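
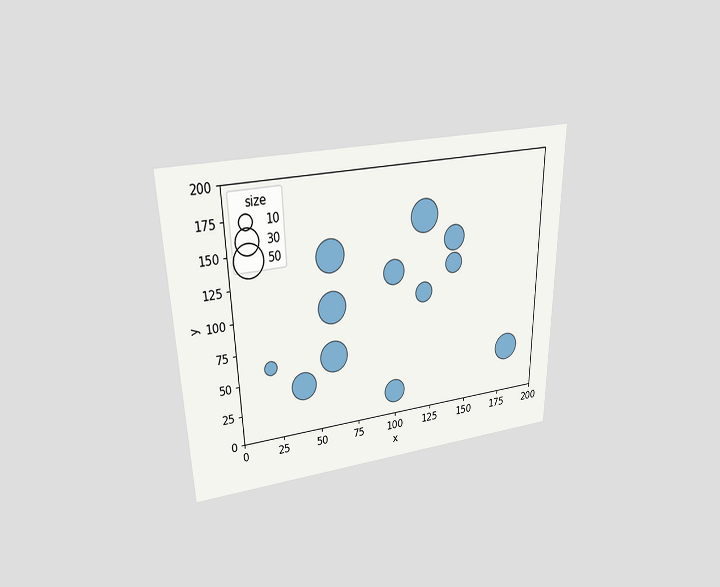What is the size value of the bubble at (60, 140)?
The chart is viewed slightly from above. Matching the bubble at (60, 140) against the size legend gives 50.

50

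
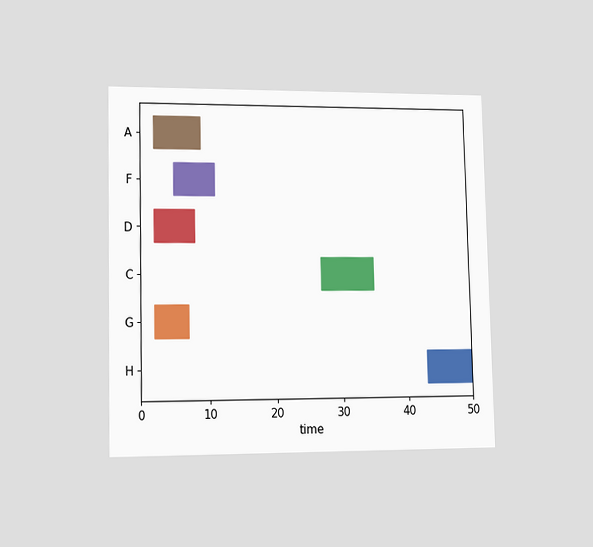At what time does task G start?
The chart is viewed slightly from the left. The G bar begins at t=2.

2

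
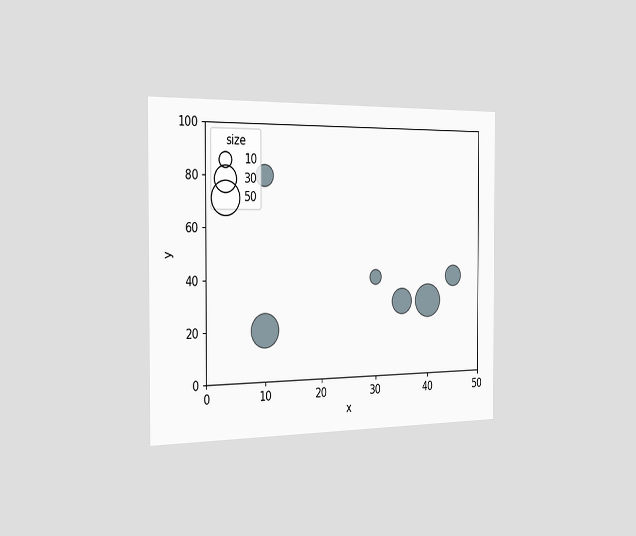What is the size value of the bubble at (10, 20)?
50

The chart is viewed slightly from the left. Matching the bubble at (10, 20) against the size legend gives 50.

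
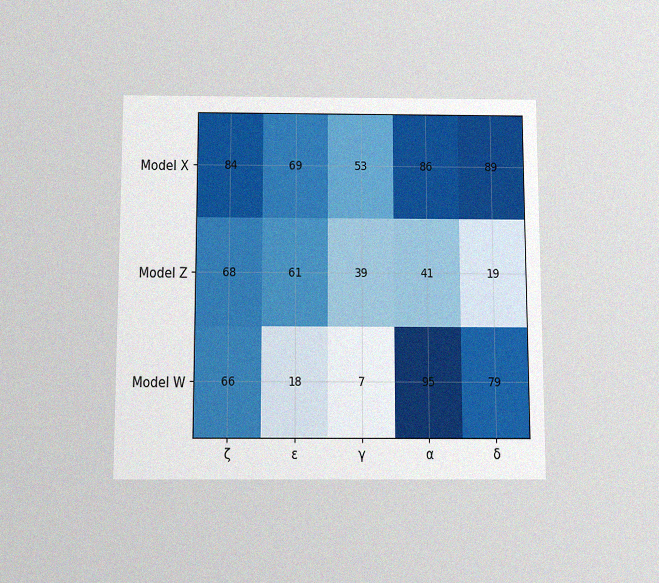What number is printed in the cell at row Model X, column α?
86

The chart is viewed slightly from below, with some photo noise. The (Model X, α) cell reads 86.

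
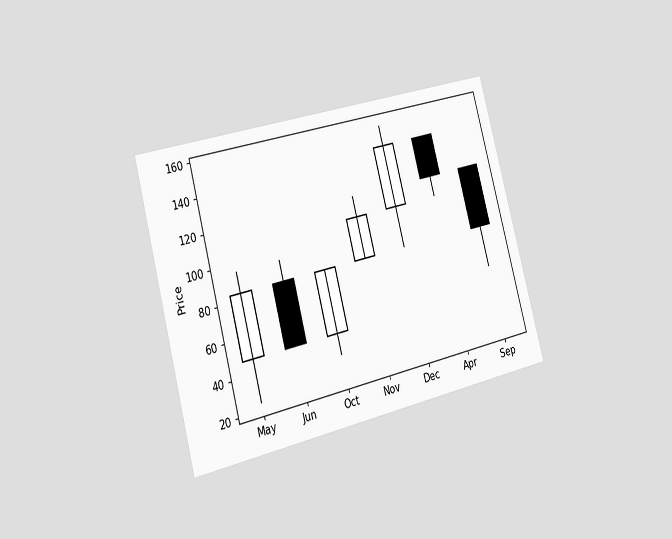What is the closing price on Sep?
The chart is tilted about 15° counter-clockwise and viewed slightly from the left. The Sep candle closes at 84.

84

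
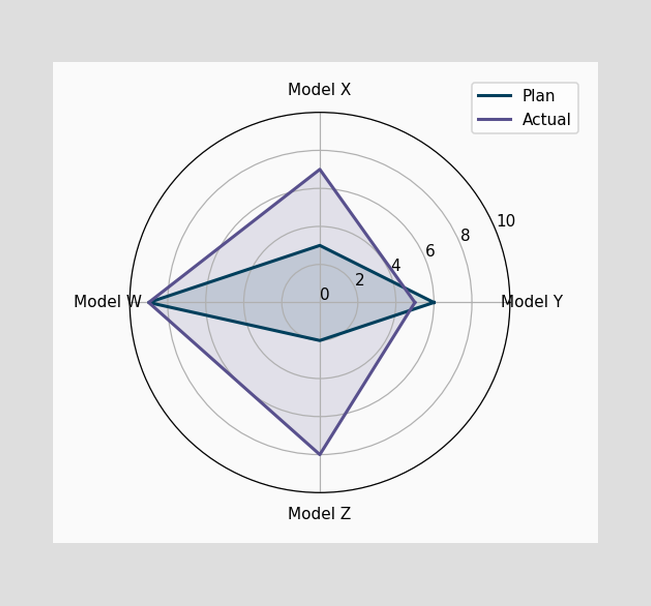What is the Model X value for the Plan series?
3

On the Model X axis, Plan reaches 3.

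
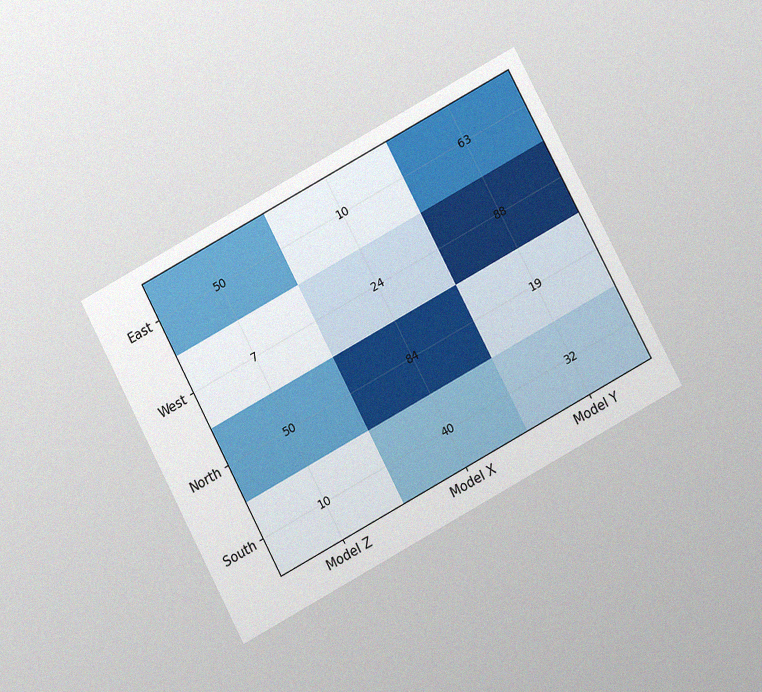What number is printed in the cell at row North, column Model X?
The chart is tilted about 28° counter-clockwise and viewed at a slight angle, with some photo noise. The (North, Model X) cell reads 84.

84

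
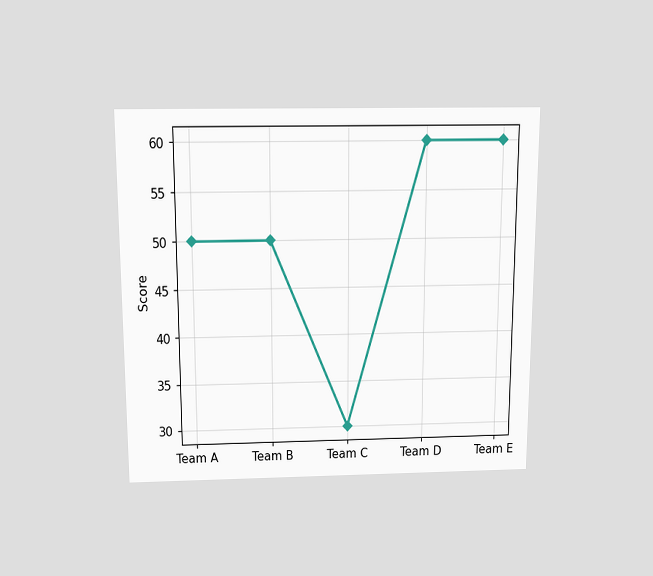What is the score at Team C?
30

The chart is viewed slightly from above. At Team C, the line is at 30.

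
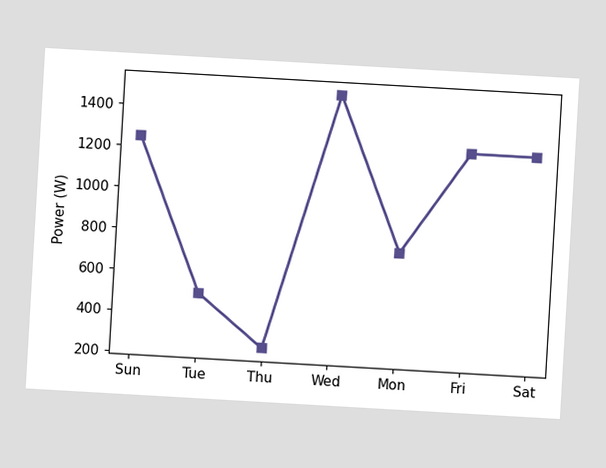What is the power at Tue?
500W

The chart is tilted about 3° clockwise. At Tue, the line is at 500W.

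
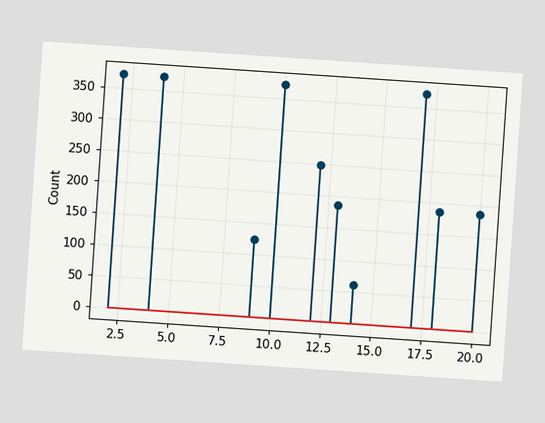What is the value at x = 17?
The chart is tilted about 4° clockwise. The stem at x=17 reaches 372.

372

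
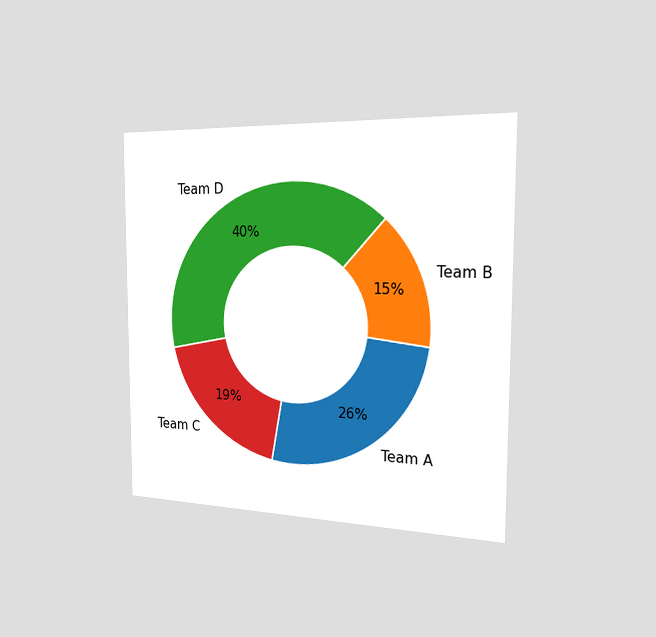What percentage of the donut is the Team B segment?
15%

The chart is viewed slightly from the right. The Team B segment takes up 15% of the ring.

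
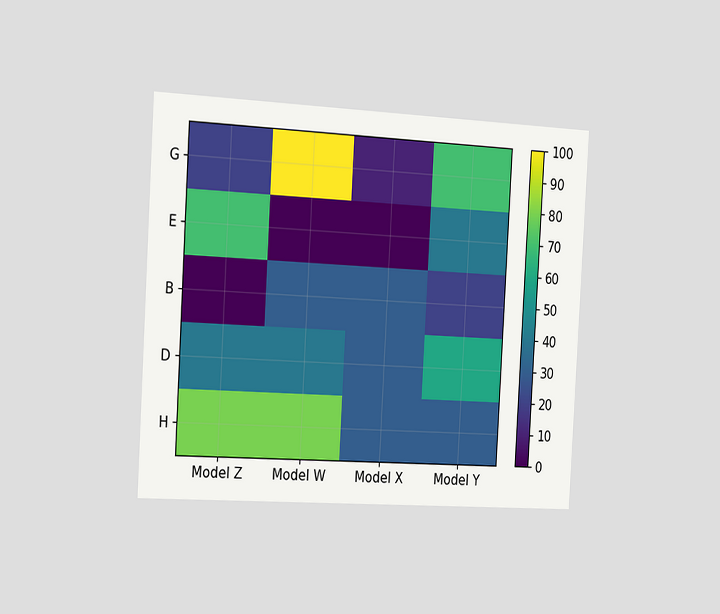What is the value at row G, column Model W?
The chart is tilted about 3° clockwise and viewed slightly from the left. Matching cell (G, Model W) against the colorbar gives 100.

100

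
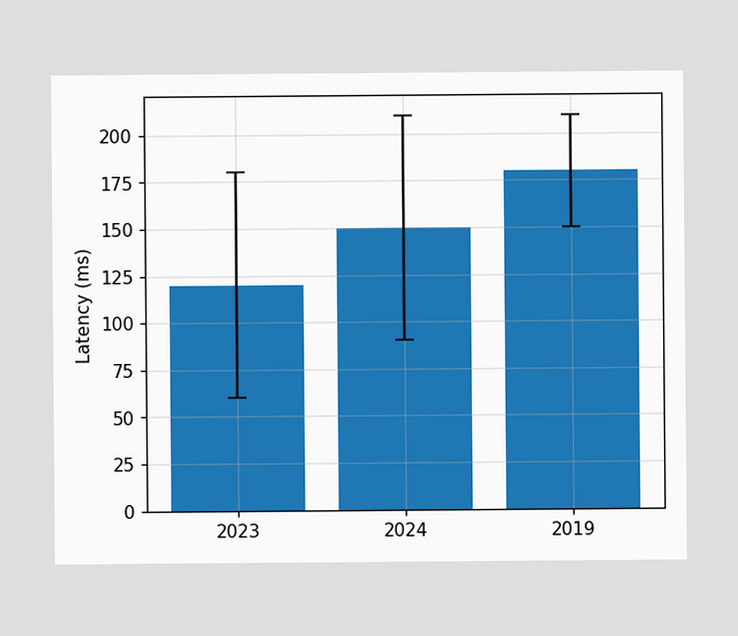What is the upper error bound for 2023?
180ms

The 2023 bar's upper whisker reaches 180ms.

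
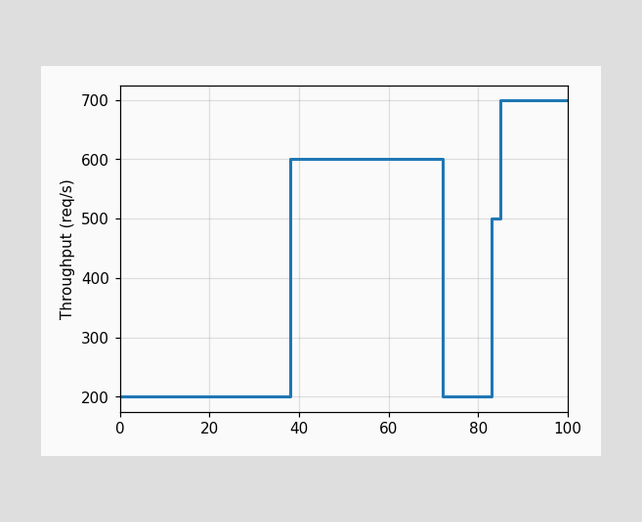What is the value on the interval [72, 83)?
On [72, 83) the step sits at 200req/s.

200req/s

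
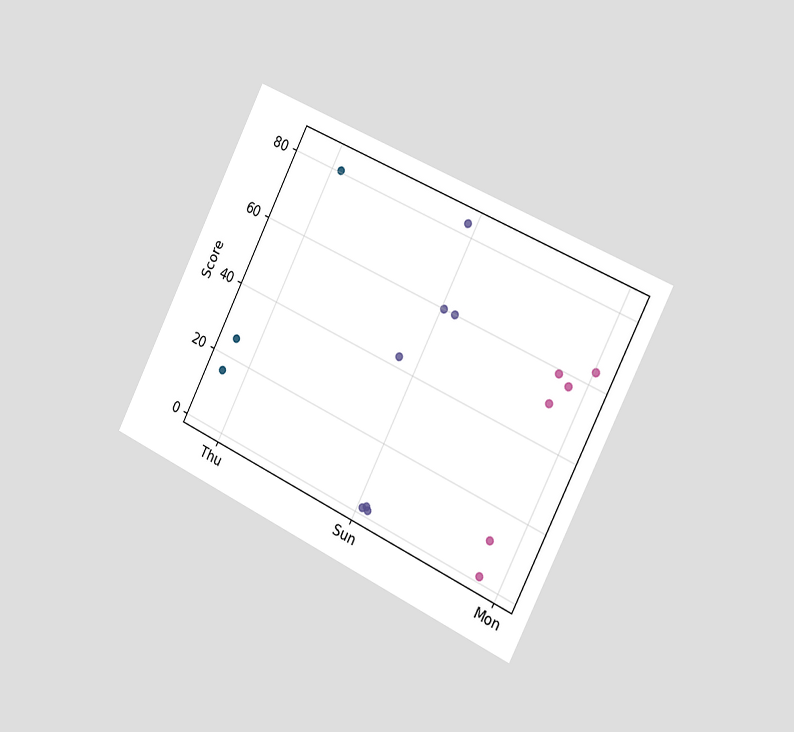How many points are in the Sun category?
7

The chart is tilted about 26° clockwise and viewed slightly from the right. Counting the markers in the Sun column gives 7.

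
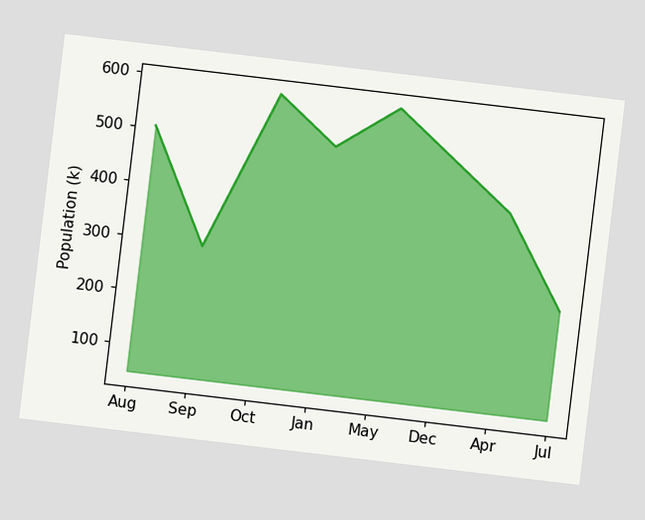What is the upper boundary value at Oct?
588k

The chart is tilted about 7° clockwise. At Oct the upper boundary is at 588k.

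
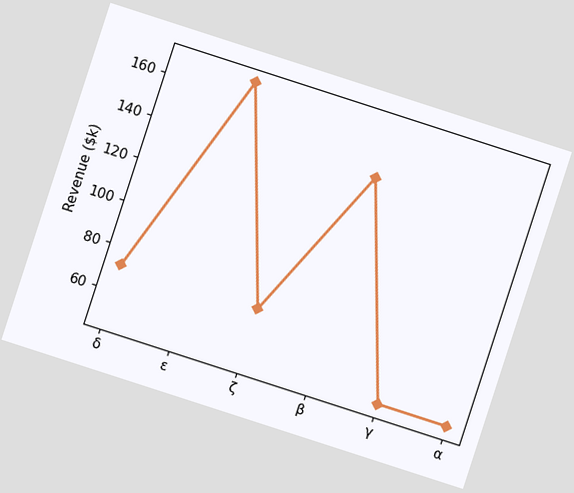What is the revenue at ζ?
The chart is tilted about 18° clockwise. At ζ, the line is at $72k.

$72k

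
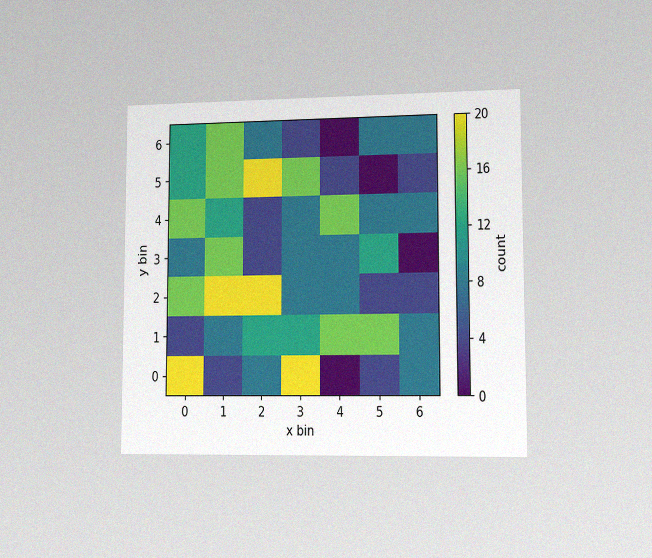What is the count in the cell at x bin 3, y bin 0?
The chart is viewed slightly from the right, with some photo noise. Matching the cell (3, 0) against the colorbar gives 20.

20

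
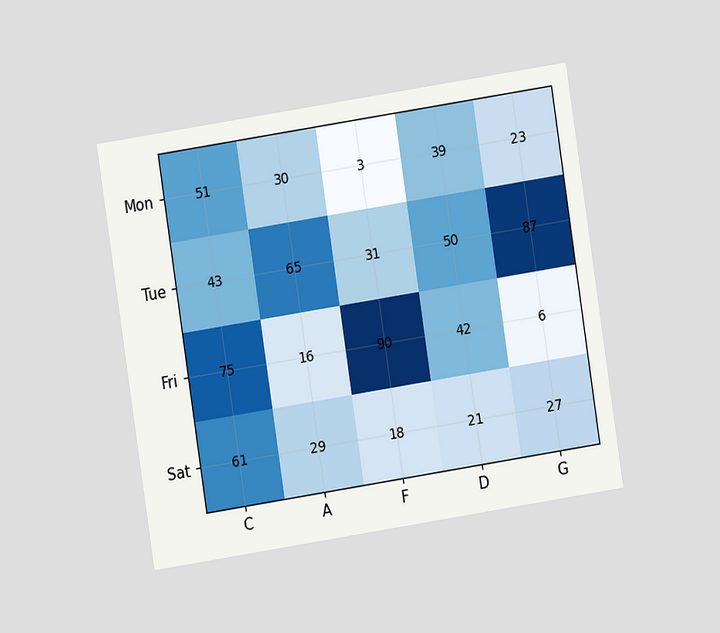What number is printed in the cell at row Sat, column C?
The chart is tilted about 9° counter-clockwise and viewed at a slight angle. The (Sat, C) cell reads 61.

61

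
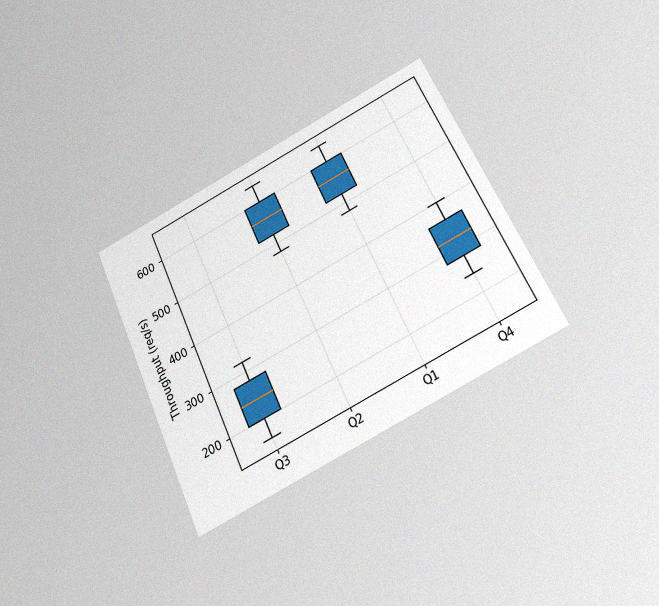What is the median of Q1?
The chart is tilted about 25° counter-clockwise and viewed slightly from below, with some photo noise. The median line in the Q1 box sits at 560req/s.

560req/s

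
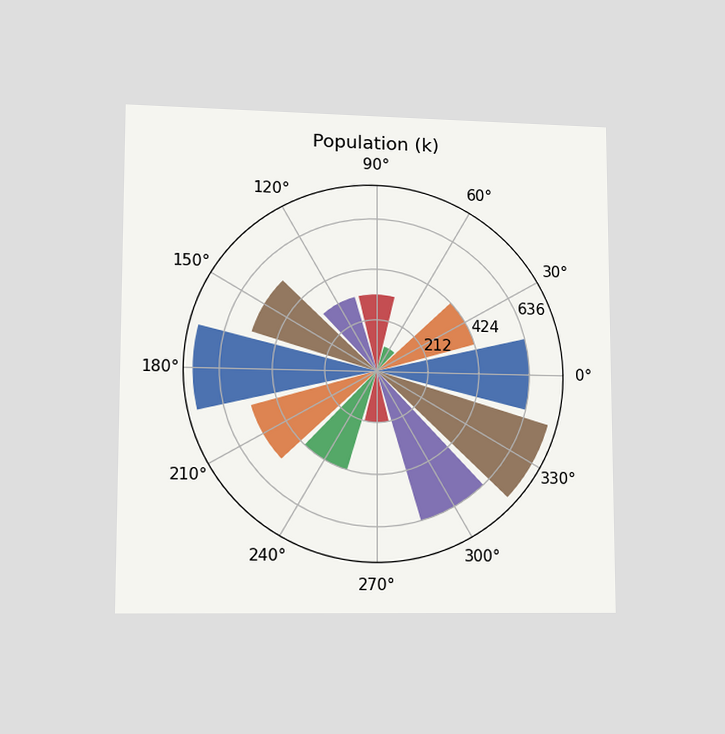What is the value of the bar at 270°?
The chart is viewed at a slight angle. The bar at 270° reaches 212k on the radial axis.

212k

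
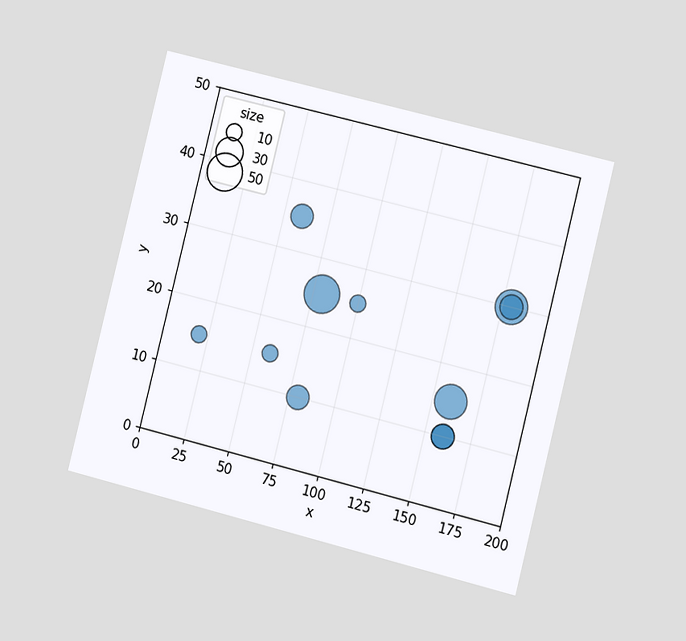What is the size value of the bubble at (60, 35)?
20

The chart is tilted about 14° clockwise and viewed at a slight angle. Matching the bubble at (60, 35) against the size legend gives 20.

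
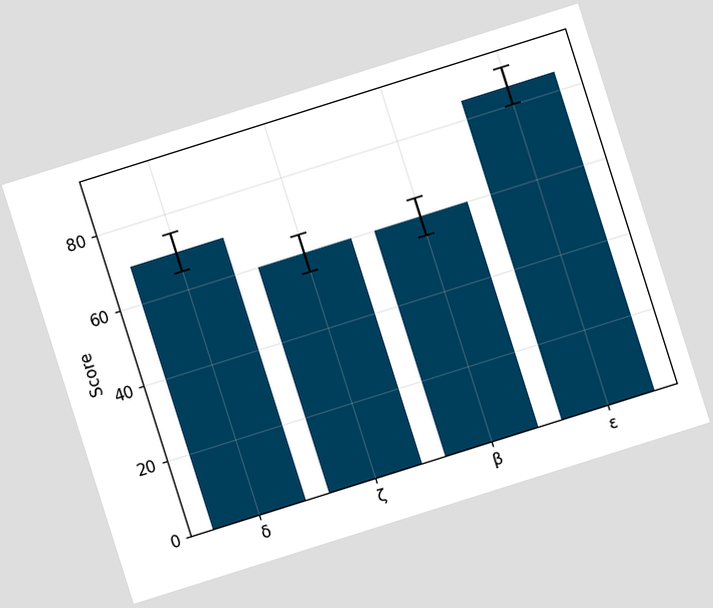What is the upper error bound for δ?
The chart is tilted about 17° counter-clockwise. The δ bar's upper whisker reaches 75.

75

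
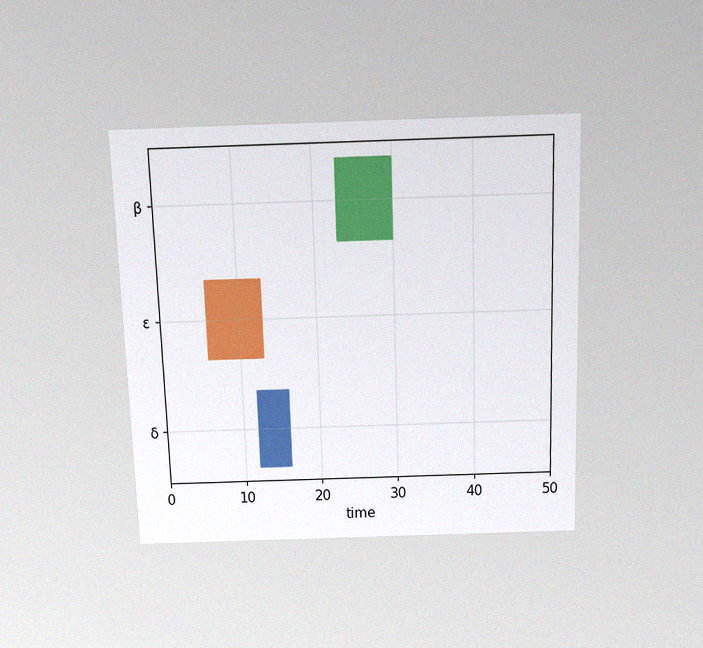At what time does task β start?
The chart is viewed slightly from above, with some photo noise. The β bar begins at t=23.

23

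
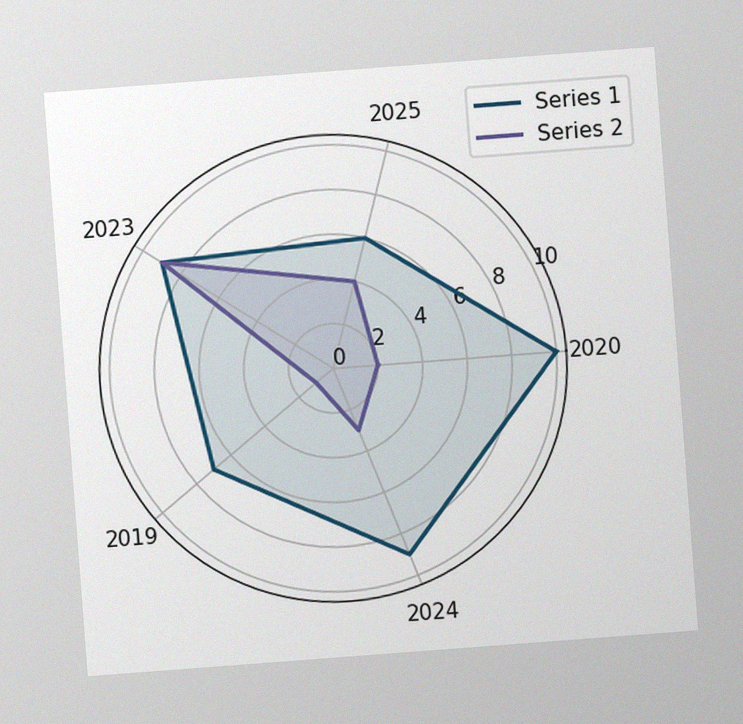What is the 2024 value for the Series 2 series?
The chart is tilted about 4° counter-clockwise, with some photo noise. On the 2024 axis, Series 2 reaches 3.

3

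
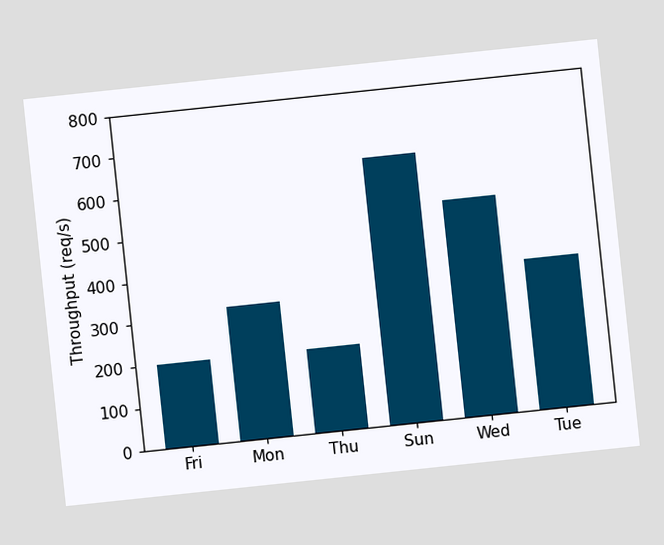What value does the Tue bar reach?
360req/s

The chart is tilted about 6° counter-clockwise. Reading along the chart's y-axis, the Tue bar reaches 360req/s.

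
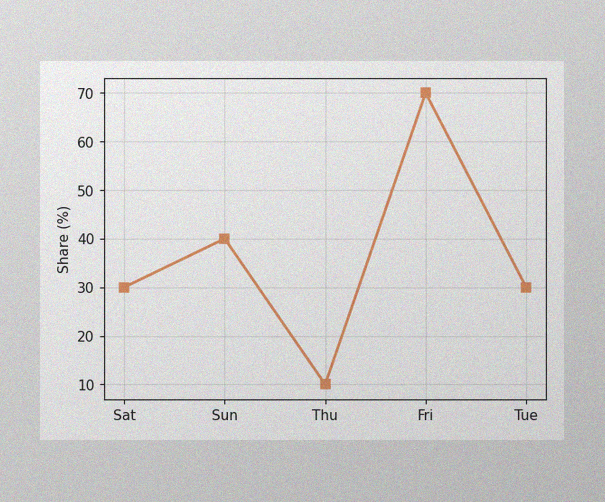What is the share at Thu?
The image has some photo noise and uneven lighting. At Thu, the line is at 10%.

10%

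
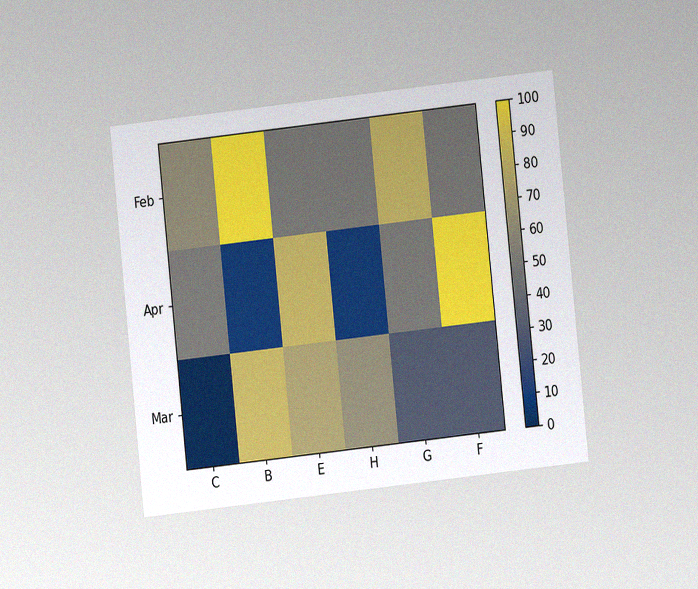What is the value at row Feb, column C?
60

The chart is tilted about 6° counter-clockwise and viewed at a slight angle, with some photo noise. Matching cell (Feb, C) against the colorbar gives 60.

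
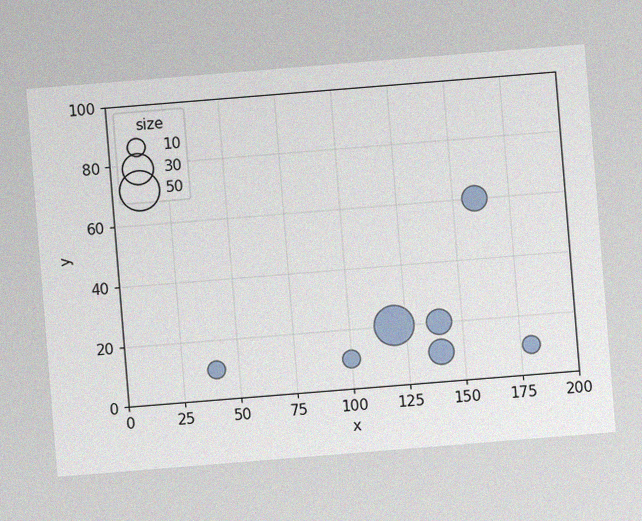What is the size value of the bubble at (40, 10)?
10

The chart is tilted about 5° counter-clockwise, with some photo noise. Matching the bubble at (40, 10) against the size legend gives 10.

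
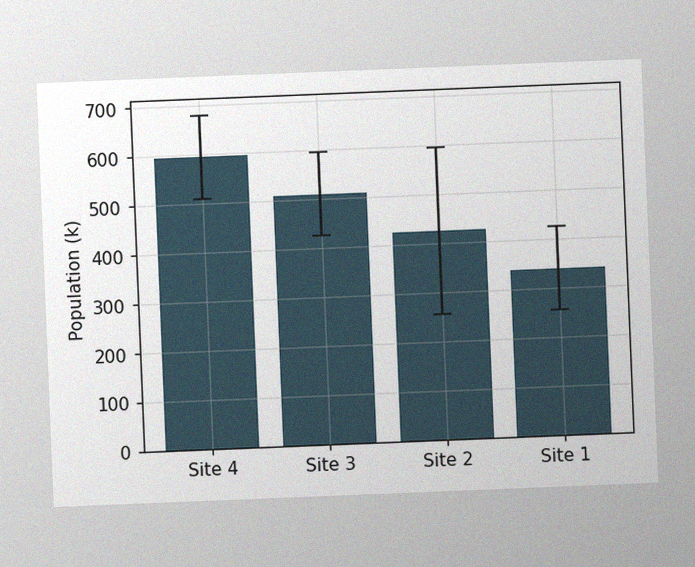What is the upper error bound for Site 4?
680k

The chart is tilted about 2° counter-clockwise, with some photo noise. The Site 4 bar's upper whisker reaches 680k.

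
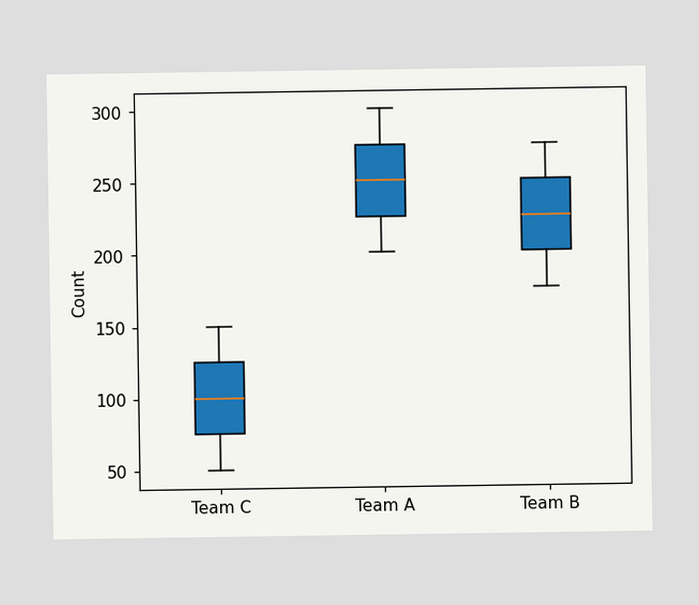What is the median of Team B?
225

The median line in the Team B box sits at 225.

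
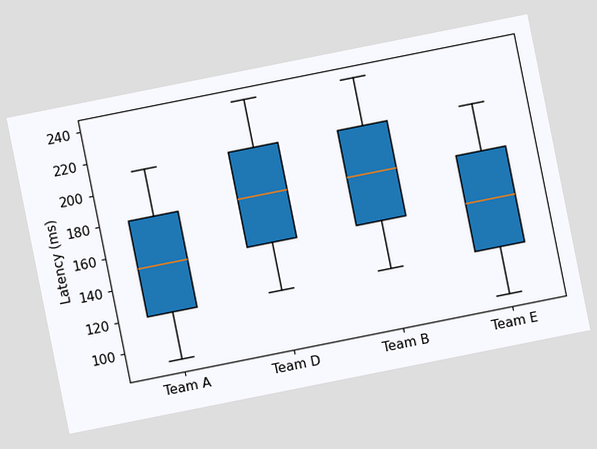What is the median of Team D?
180ms

The chart is tilted about 11° counter-clockwise. The median line in the Team D box sits at 180ms.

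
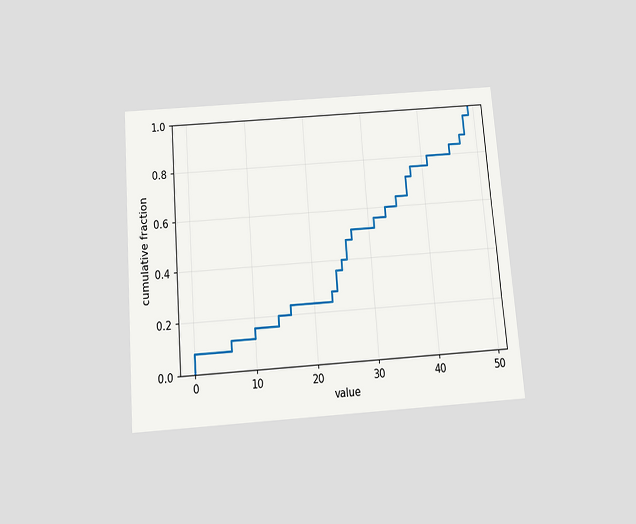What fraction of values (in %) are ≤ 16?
24%

The chart is tilted about 5° counter-clockwise and viewed slightly from below. At x=16 the ECDF step is at 24%.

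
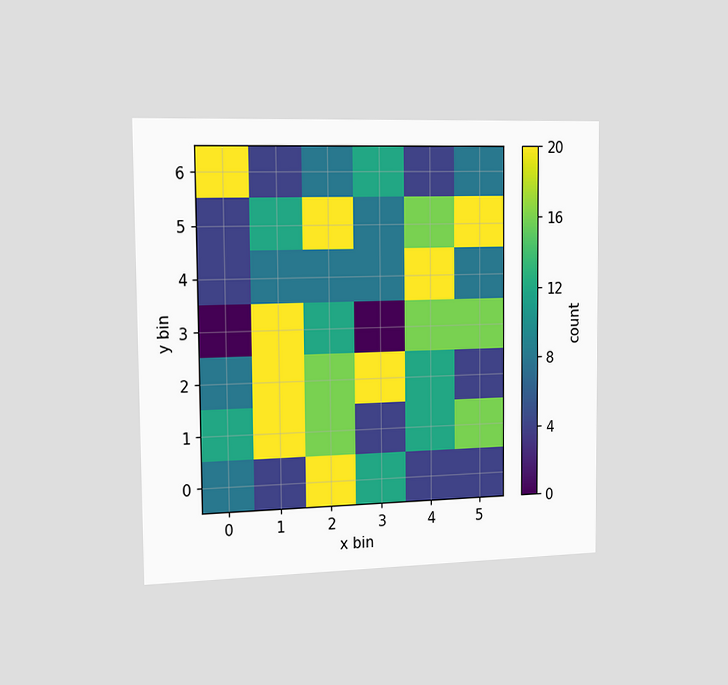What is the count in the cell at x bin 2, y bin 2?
16

The chart is viewed slightly from the left. Matching the cell (2, 2) against the colorbar gives 16.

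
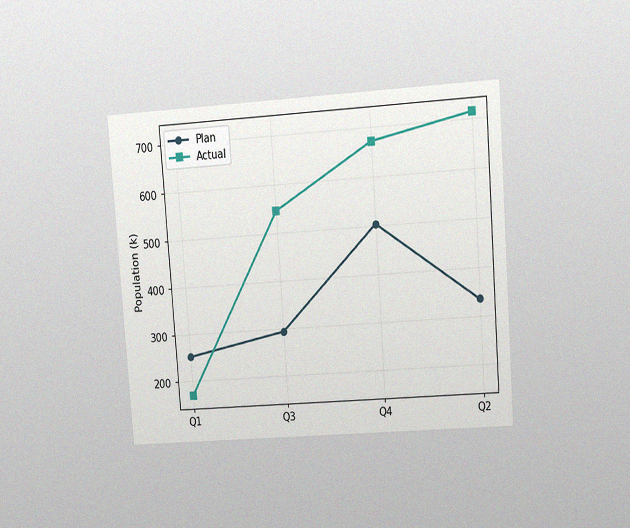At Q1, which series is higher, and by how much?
Plan, by 84k

The chart is tilted about 4° counter-clockwise and viewed at a slight angle, with some photo noise. At Q1, Plan sits above the other line by 84k.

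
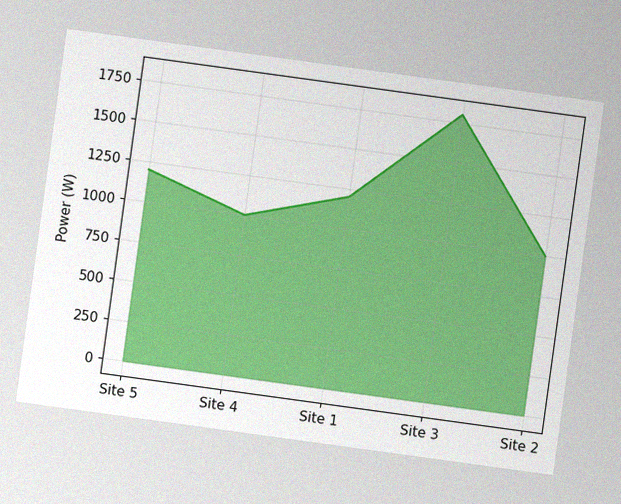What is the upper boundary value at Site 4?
1000W

The chart is tilted about 8° clockwise, with some photo noise. At Site 4 the upper boundary is at 1000W.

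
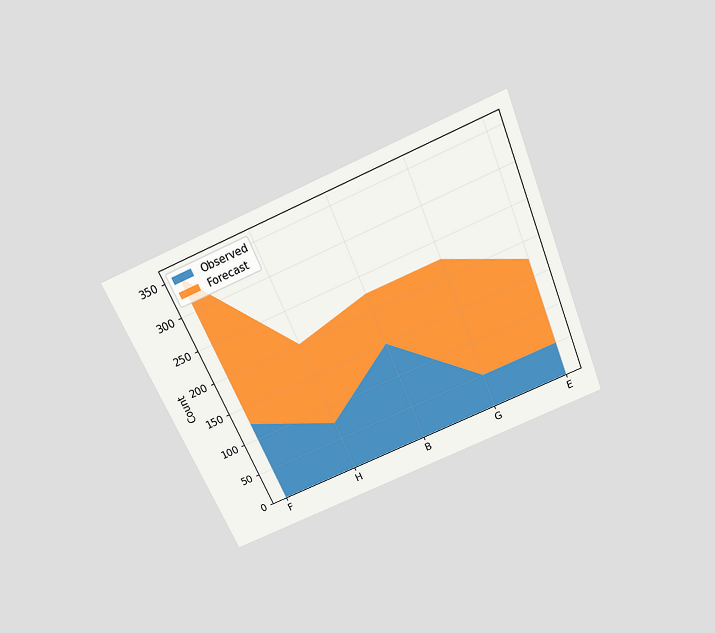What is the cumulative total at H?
The chart is tilted about 23° counter-clockwise and viewed slightly from above. The stacked total at H reaches 200.

200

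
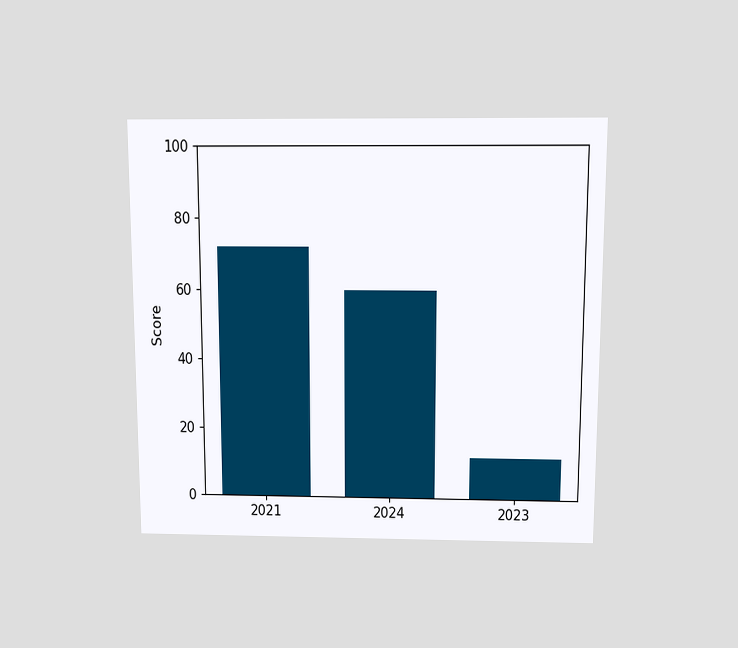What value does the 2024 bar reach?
The chart is viewed slightly from above. Reading along the chart's y-axis, the 2024 bar reaches 60.

60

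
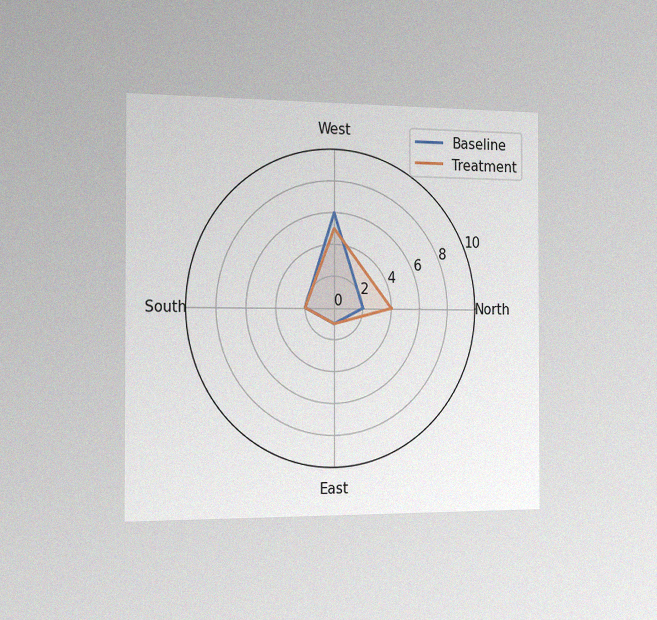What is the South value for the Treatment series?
2

The chart is viewed slightly from the left, with some photo noise. On the South axis, Treatment reaches 2.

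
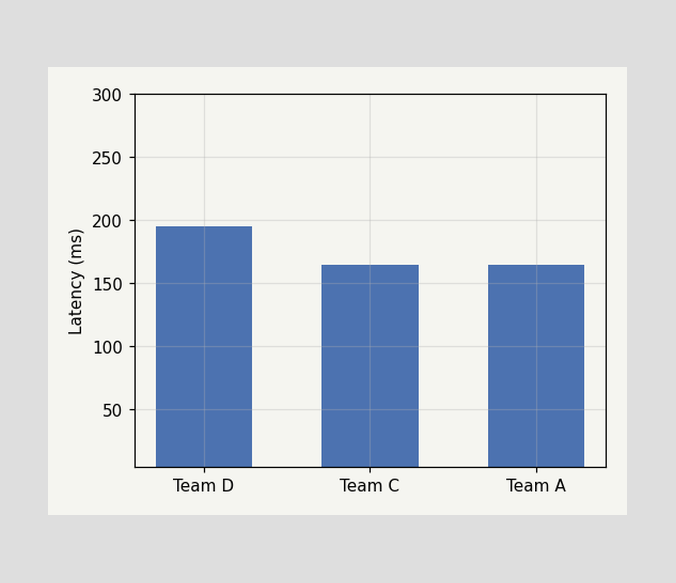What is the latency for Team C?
165ms

Reading along the chart's y-axis, the Team C bar reaches 165ms.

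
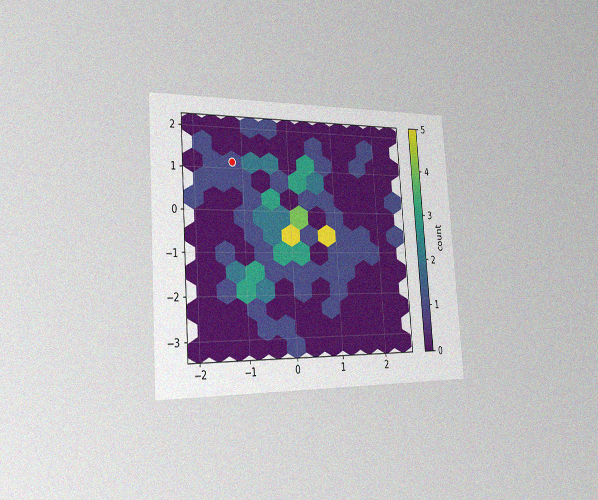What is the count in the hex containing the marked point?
The chart is tilted about 4° counter-clockwise and viewed slightly from the left, with some photo noise. The marked hex reads 1 on the colorbar.

1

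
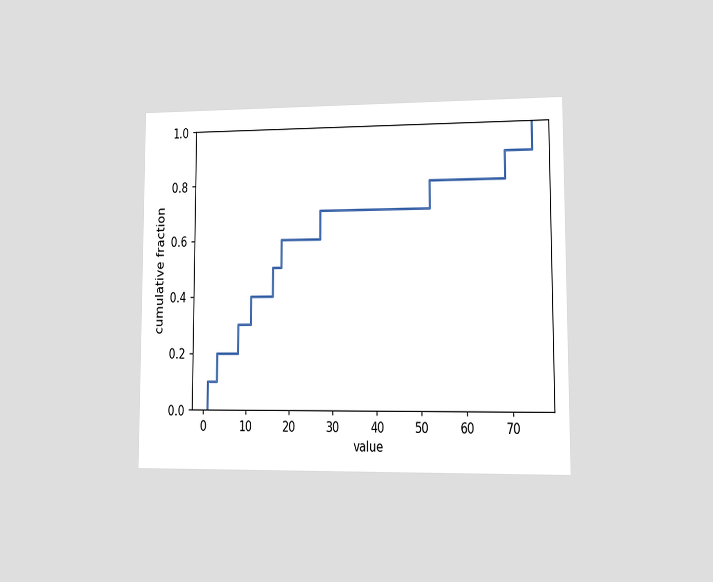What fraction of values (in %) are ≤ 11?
The chart is viewed at a slight angle. At x=11 the ECDF step is at 40%.

40%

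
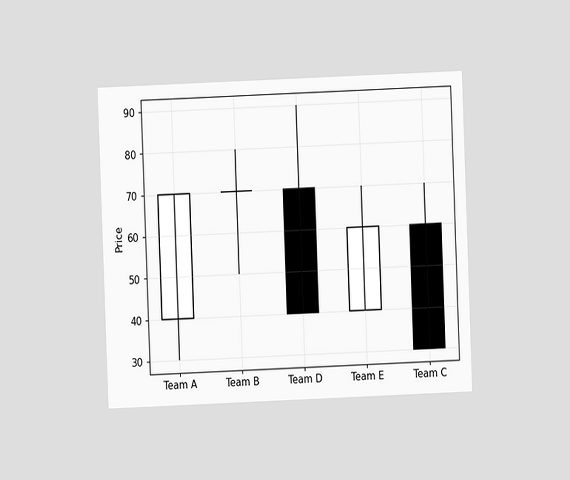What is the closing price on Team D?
The chart is tilted about 2° counter-clockwise and viewed at a slight angle. The Team D candle closes at 40.

40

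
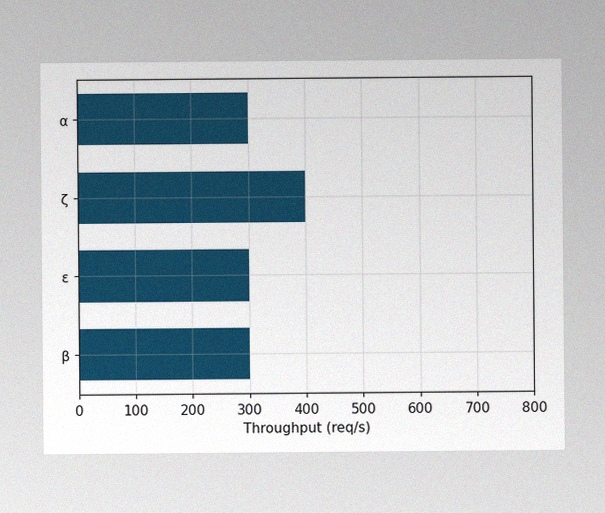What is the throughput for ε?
300req/s

The image has some photo noise and uneven lighting. Reading along the chart's x-axis, the ε bar reaches 300req/s.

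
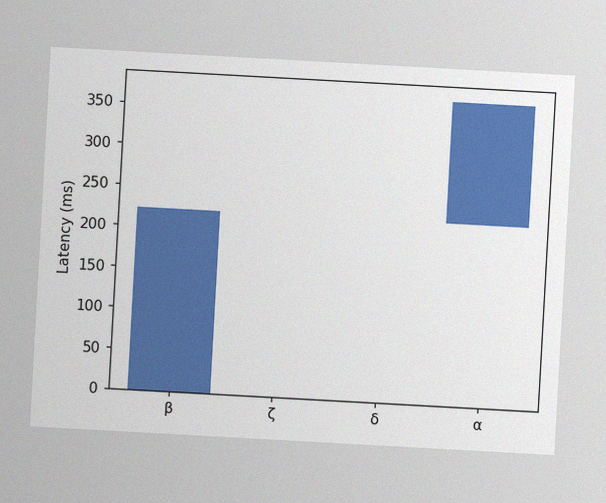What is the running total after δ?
222ms

The chart is tilted about 3° clockwise, with some photo noise. After δ the running total reaches 222ms.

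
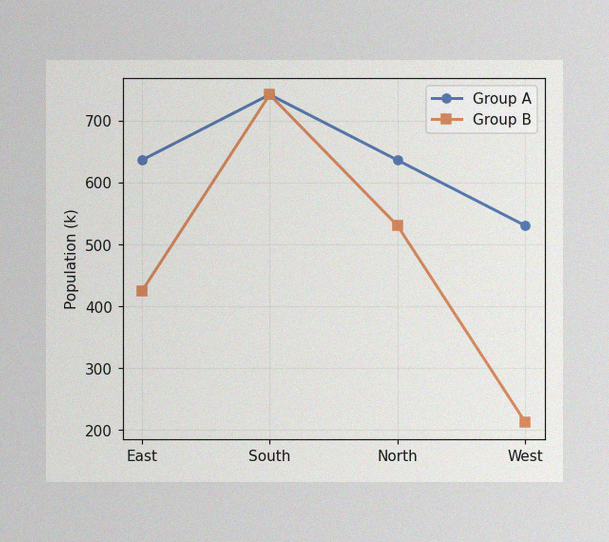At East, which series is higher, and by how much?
The image has some photo noise and uneven lighting. At East, Group A sits above the other line by 212k.

Group A, by 212k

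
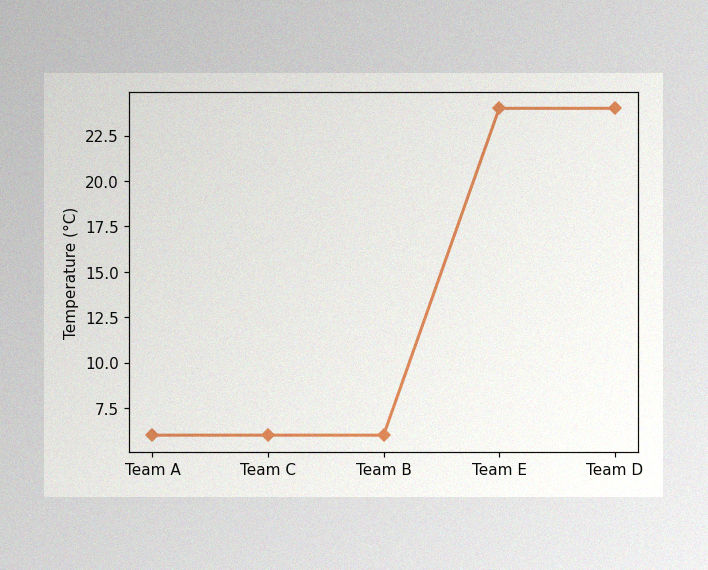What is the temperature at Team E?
The image has some photo noise and uneven lighting. At Team E, the line is at 24°C.

24°C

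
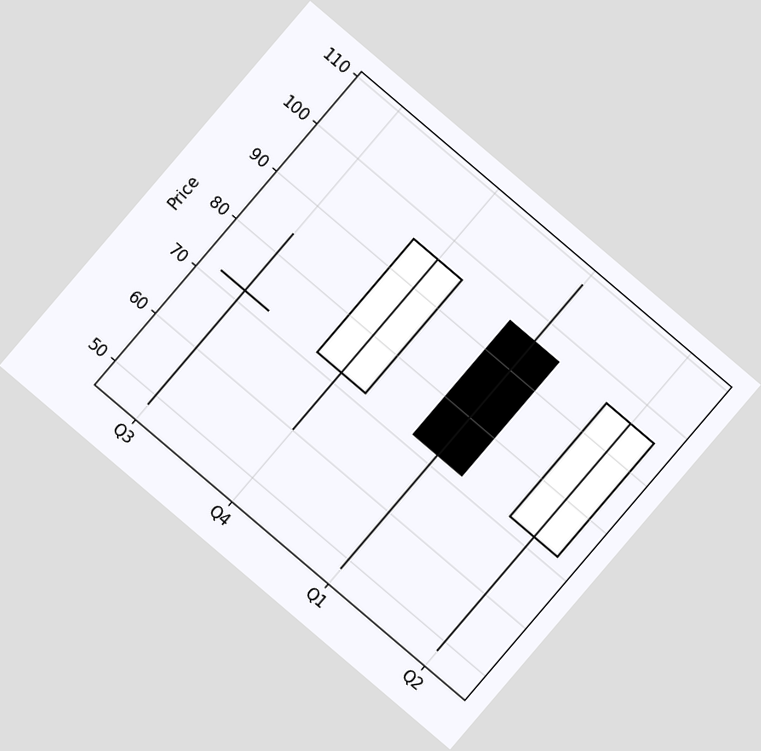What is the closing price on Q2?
96

The chart is tilted about 40° clockwise. The Q2 candle closes at 96.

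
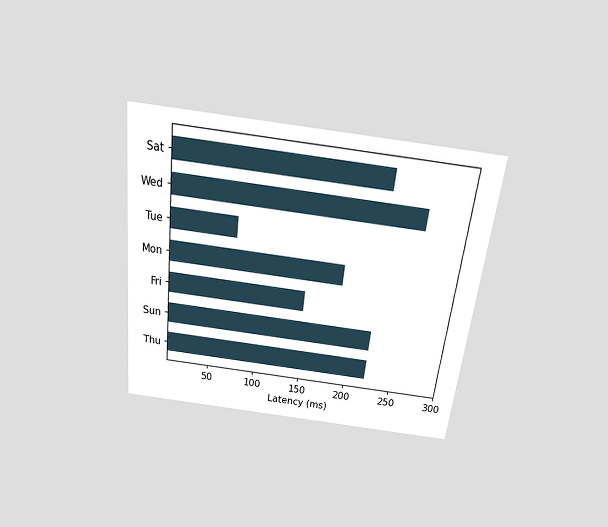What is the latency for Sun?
The chart is tilted about 7° clockwise and viewed slightly from above. Reading along the chart's x-axis, the Sun bar reaches 222ms.

222ms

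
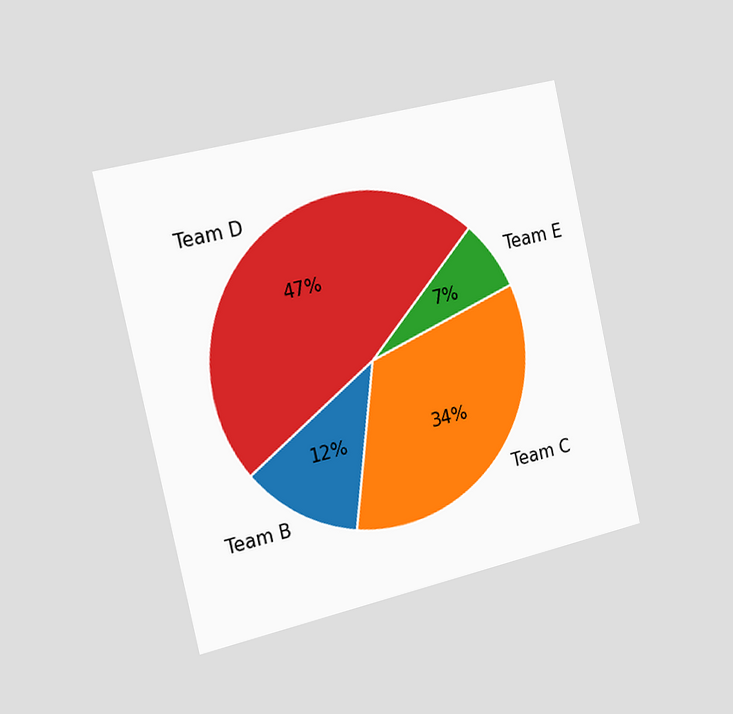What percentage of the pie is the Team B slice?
12%

The chart is tilted about 13° counter-clockwise and viewed slightly from the left. The Team B slice takes up 12% of the pie.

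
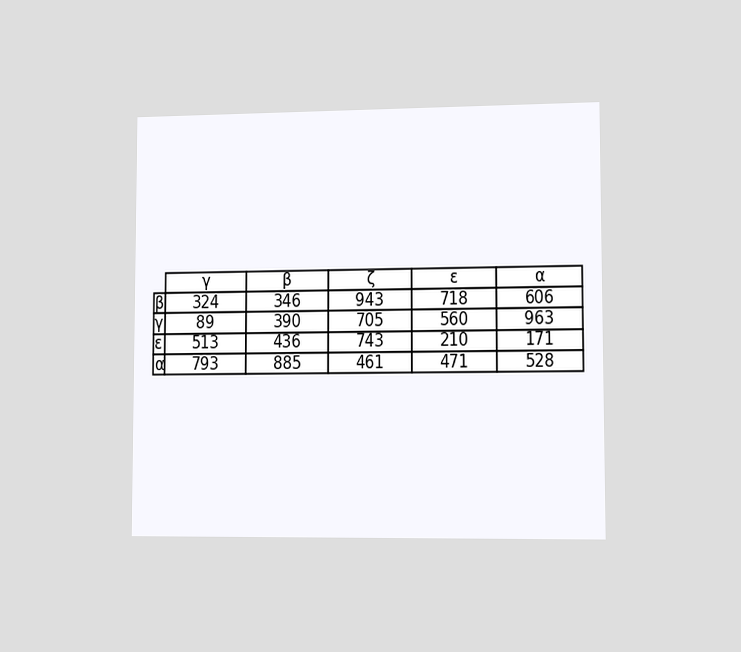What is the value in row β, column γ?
324

The chart is viewed slightly from the right. The (β, γ) cell reads 324.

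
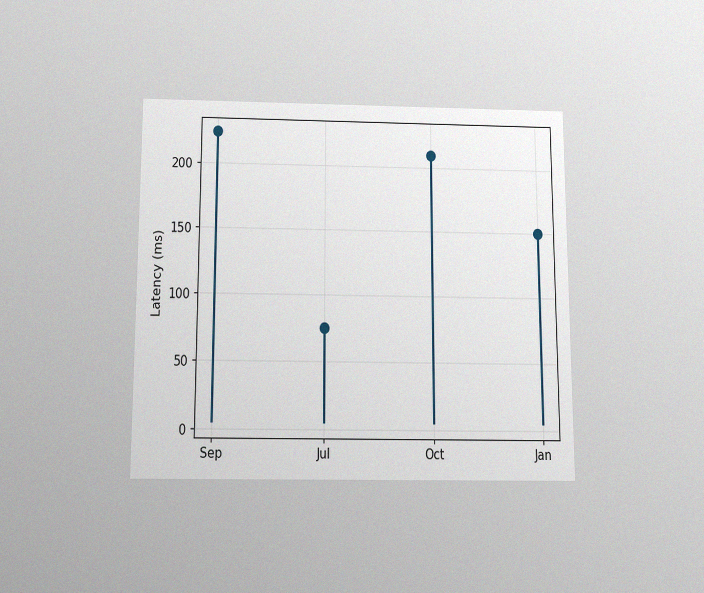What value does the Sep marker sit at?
The chart is viewed slightly from below, with some photo noise. The Sep marker sits at 225ms.

225ms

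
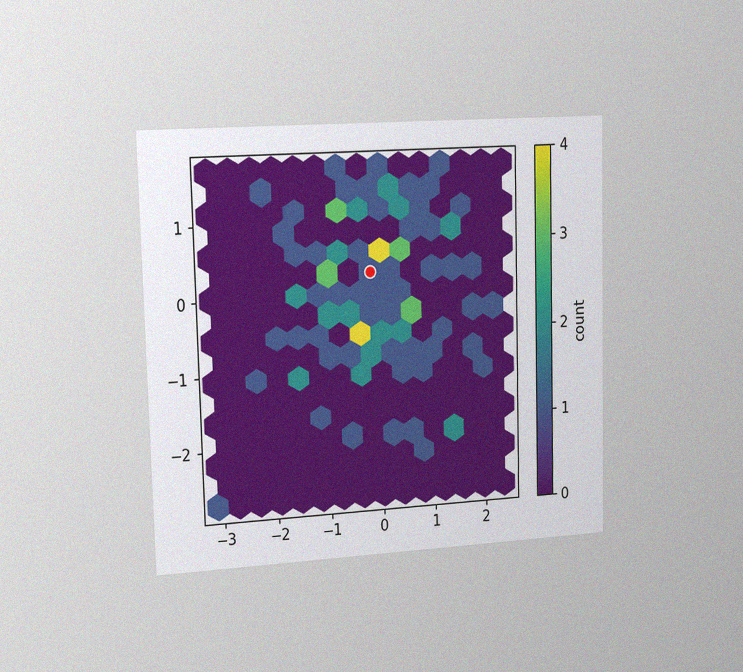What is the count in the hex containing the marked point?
The chart is viewed slightly from the left, with some photo noise. The marked hex reads 1 on the colorbar.

1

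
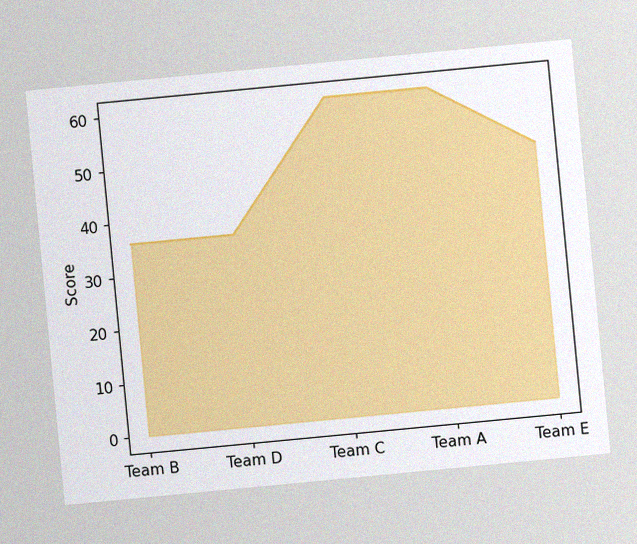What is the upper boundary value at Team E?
48

The chart is tilted about 5° counter-clockwise, with some photo noise. At Team E the upper boundary is at 48.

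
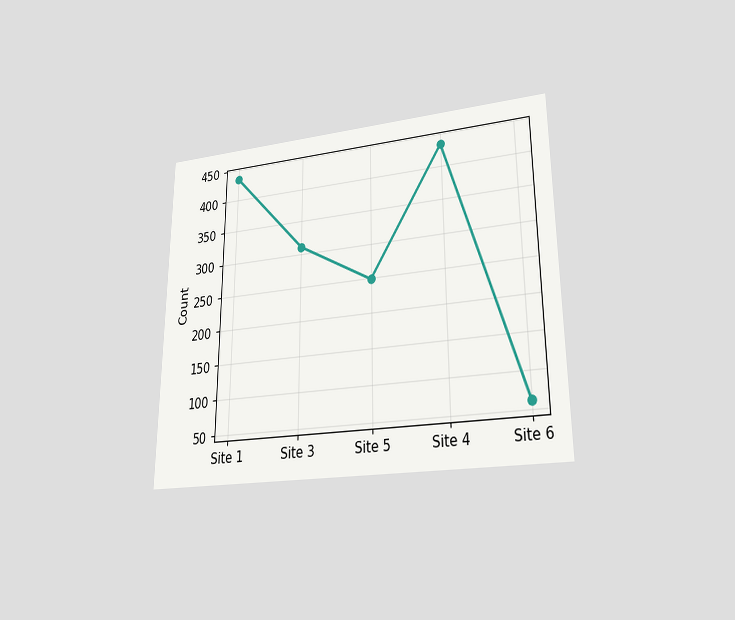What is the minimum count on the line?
62

The chart is viewed at a slight angle. The lowest point is at Site 6, and reading across to the y-axis gives 62.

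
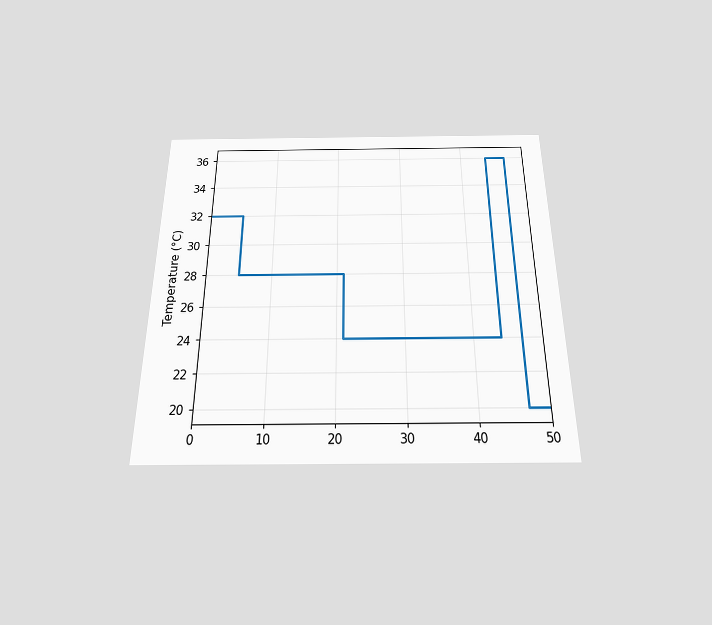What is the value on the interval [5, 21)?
28°C

The chart is viewed slightly from below. On [5, 21) the step sits at 28°C.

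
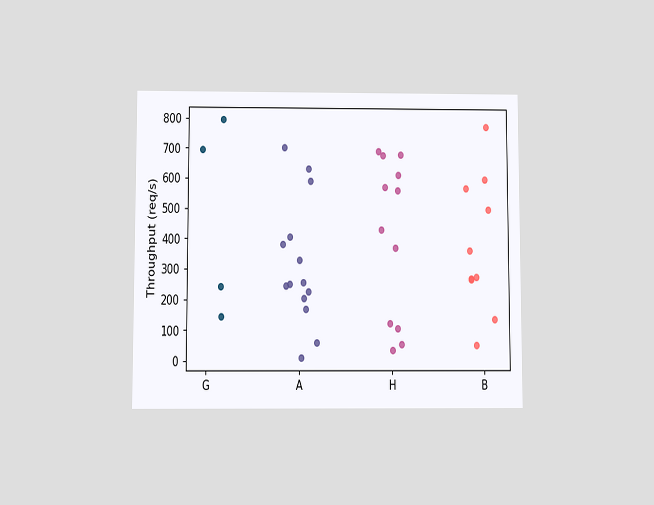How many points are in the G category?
4

The chart is viewed slightly from below. Counting the markers in the G column gives 4.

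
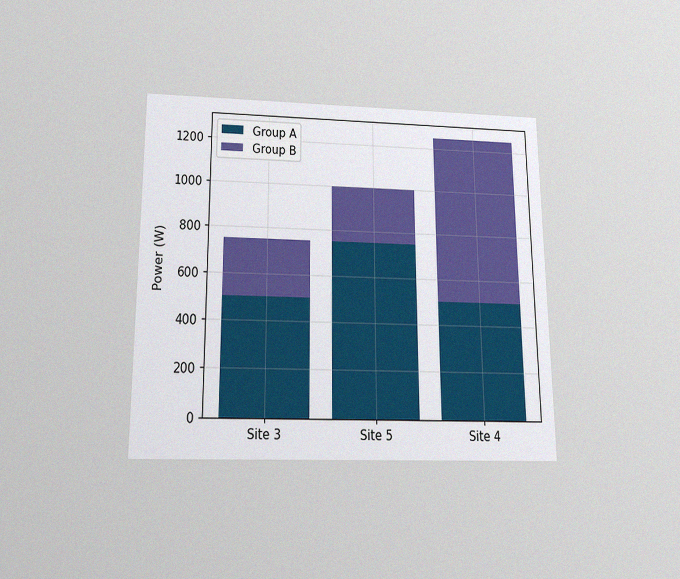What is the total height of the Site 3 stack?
The chart is viewed slightly from below, with some photo noise. The Site 3 stack's top reaches 750W on the y-axis.

750W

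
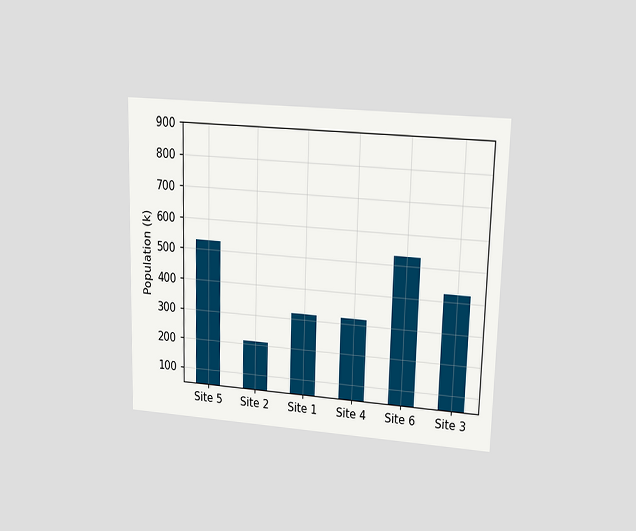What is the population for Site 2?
The chart is viewed at a slight angle. Reading along the chart's y-axis, the Site 2 bar reaches 212k.

212k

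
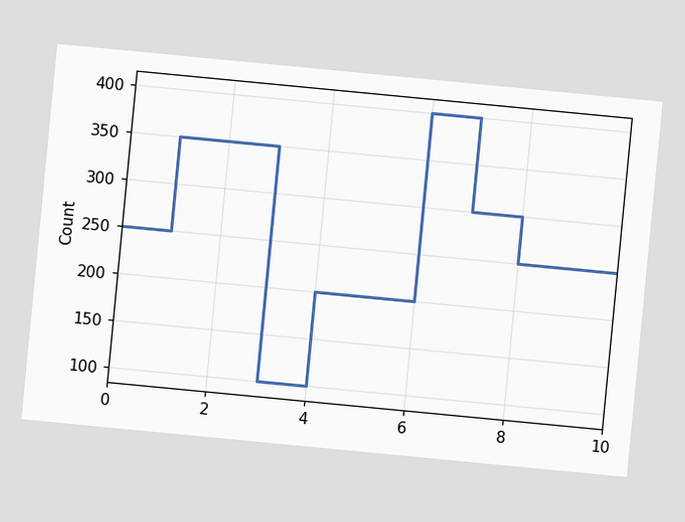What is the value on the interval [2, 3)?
350

The chart is tilted about 5° clockwise. On [2, 3) the step sits at 350.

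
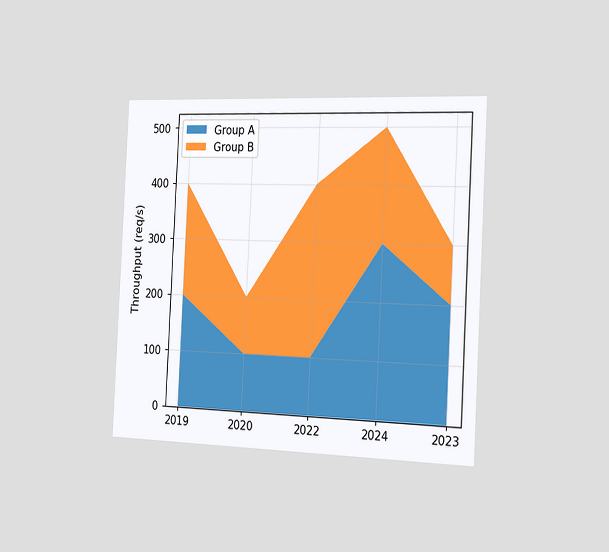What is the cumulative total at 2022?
The chart is tilted about 3° clockwise and viewed slightly from the right. The stacked total at 2022 reaches 400req/s.

400req/s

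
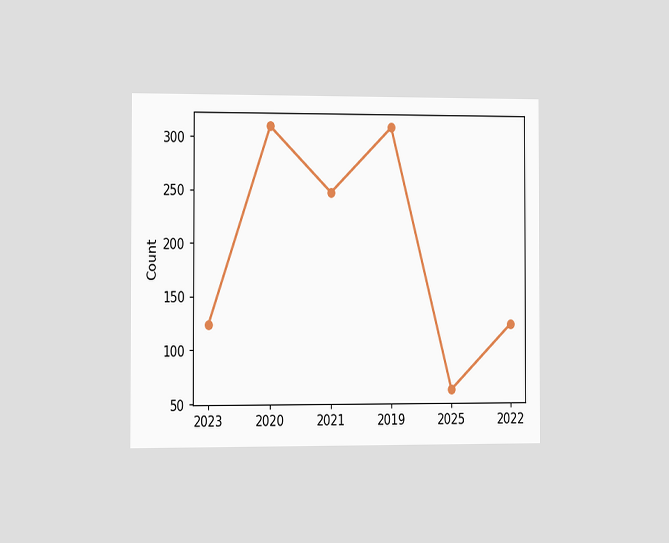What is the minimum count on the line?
The chart is viewed slightly from the left. The lowest point is at 2025, and reading across to the y-axis gives 62.

62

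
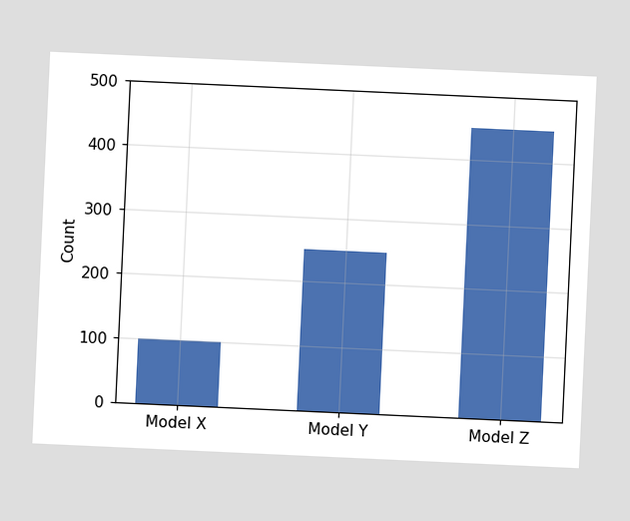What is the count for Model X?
The chart is tilted about 3° clockwise. Reading along the chart's y-axis, the Model X bar reaches 100.

100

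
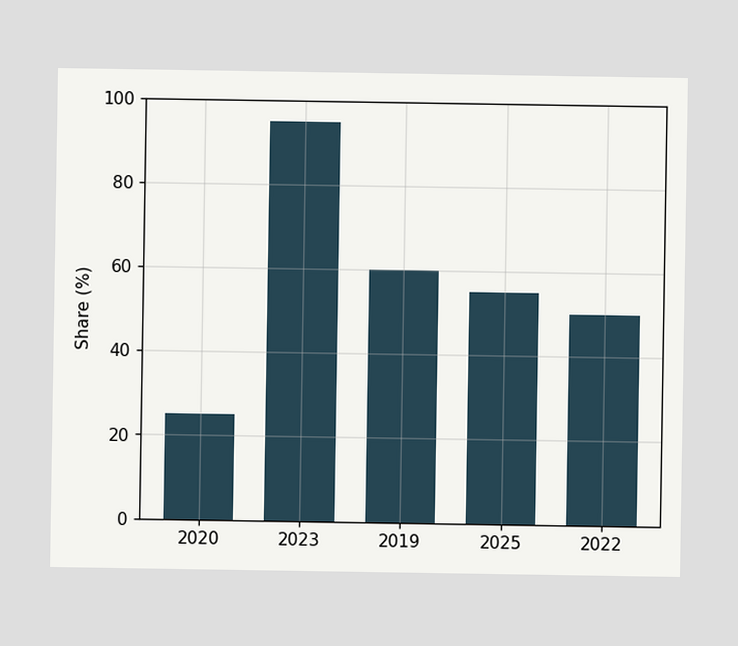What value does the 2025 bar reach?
55%

Reading along the chart's y-axis, the 2025 bar reaches 55%.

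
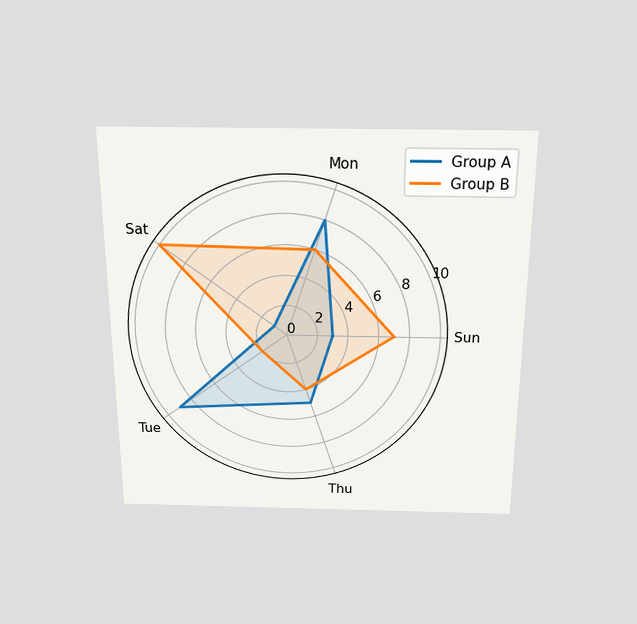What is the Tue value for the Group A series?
The chart is viewed slightly from above. On the Tue axis, Group A reaches 9.

9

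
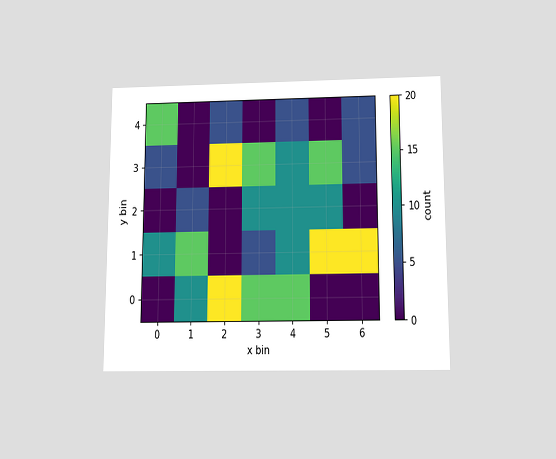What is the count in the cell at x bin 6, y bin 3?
5

The chart is viewed slightly from below. Matching the cell (6, 3) against the colorbar gives 5.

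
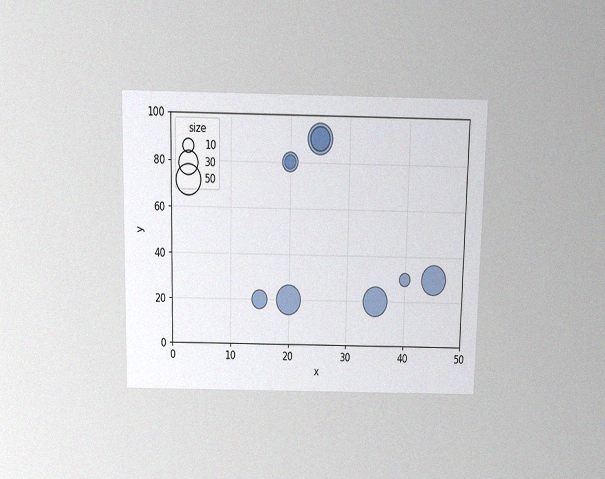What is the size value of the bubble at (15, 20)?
The chart is viewed slightly from above, with some photo noise. Matching the bubble at (15, 20) against the size legend gives 20.

20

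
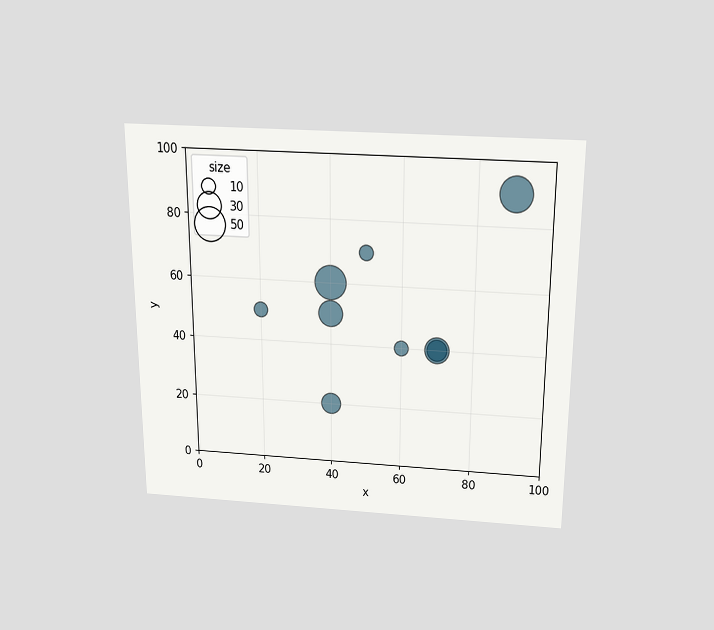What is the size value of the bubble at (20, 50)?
10

The chart is viewed slightly from above. Matching the bubble at (20, 50) against the size legend gives 10.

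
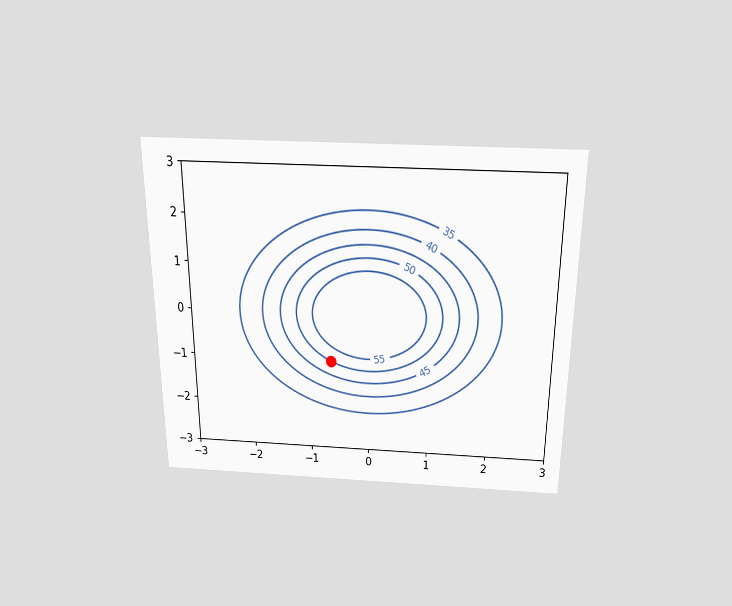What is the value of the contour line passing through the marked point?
50

The chart is viewed slightly from above. The marked point sits on the contour labelled 50.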